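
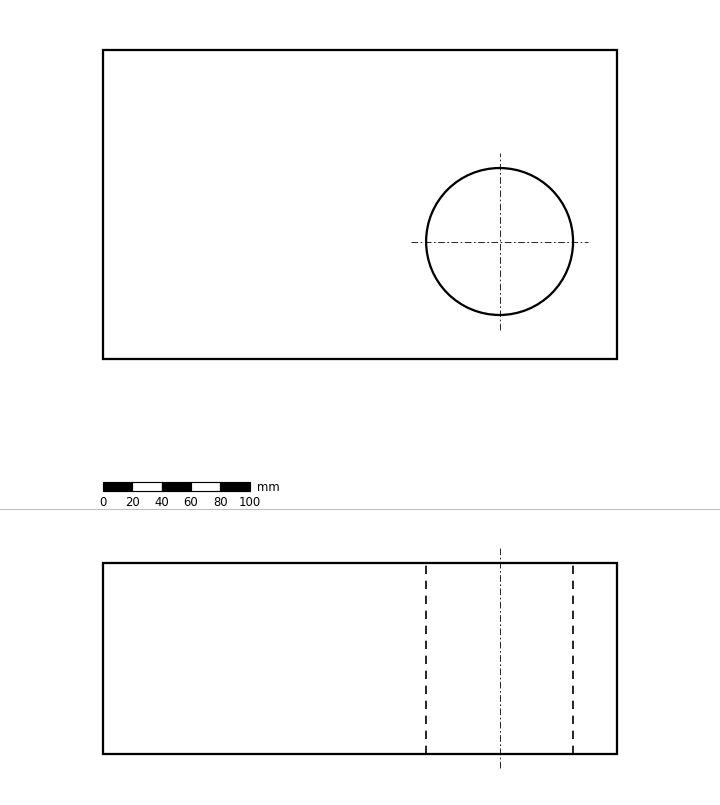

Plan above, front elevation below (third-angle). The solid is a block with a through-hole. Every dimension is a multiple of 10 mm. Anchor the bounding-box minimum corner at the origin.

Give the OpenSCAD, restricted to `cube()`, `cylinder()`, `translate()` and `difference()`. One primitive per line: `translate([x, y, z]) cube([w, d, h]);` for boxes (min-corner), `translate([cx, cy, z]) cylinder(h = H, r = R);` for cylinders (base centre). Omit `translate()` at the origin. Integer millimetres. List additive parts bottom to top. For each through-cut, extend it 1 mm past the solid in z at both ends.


difference() {
  cube([350, 210, 130]);
  translate([270, 80, -1]) cylinder(h = 132, r = 50);
}


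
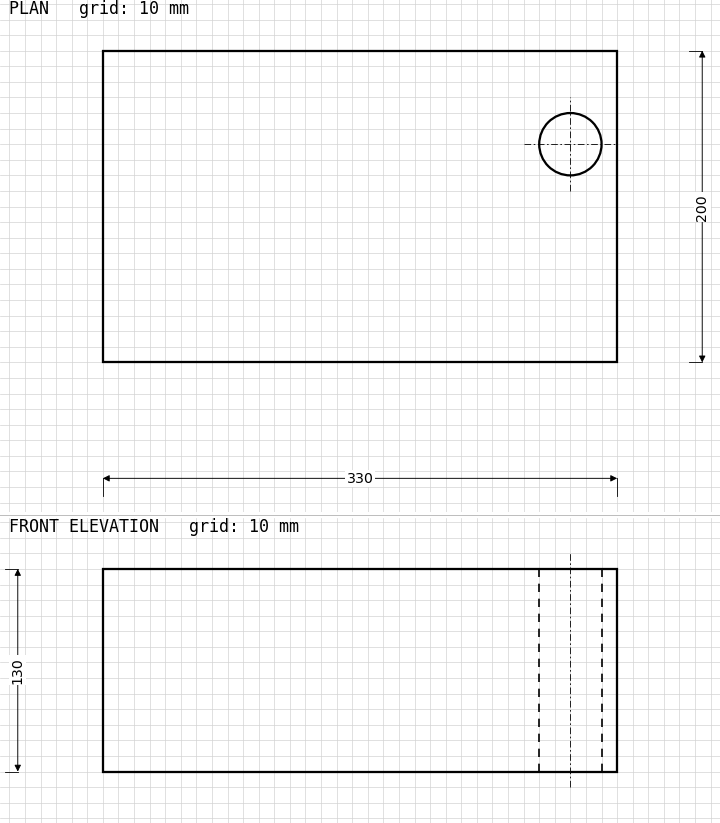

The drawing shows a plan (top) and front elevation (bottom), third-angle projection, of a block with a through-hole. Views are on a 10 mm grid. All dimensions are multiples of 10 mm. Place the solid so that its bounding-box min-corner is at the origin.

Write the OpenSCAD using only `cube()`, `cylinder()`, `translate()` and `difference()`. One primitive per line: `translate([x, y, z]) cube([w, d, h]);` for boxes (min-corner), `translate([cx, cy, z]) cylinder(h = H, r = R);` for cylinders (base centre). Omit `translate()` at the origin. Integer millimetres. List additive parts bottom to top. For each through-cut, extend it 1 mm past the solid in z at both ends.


difference() {
  cube([330, 200, 130]);
  translate([300, 140, -1]) cylinder(h = 132, r = 20);
}


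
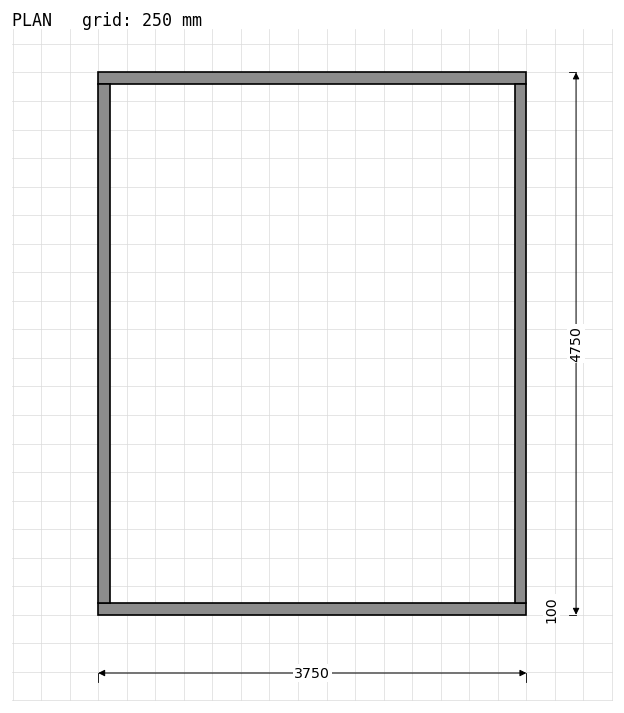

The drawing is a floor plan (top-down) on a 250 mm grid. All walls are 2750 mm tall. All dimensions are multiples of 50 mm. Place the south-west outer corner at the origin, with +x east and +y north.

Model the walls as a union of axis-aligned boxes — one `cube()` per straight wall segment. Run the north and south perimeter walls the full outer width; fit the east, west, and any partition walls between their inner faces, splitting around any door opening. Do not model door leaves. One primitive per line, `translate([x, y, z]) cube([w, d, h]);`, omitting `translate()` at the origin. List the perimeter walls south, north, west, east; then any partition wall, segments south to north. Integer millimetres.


cube([3750, 100, 2750]);
translate([0, 4650, 0]) cube([3750, 100, 2750]);
translate([0, 100, 0]) cube([100, 4550, 2750]);
translate([3650, 100, 0]) cube([100, 4550, 2750]);


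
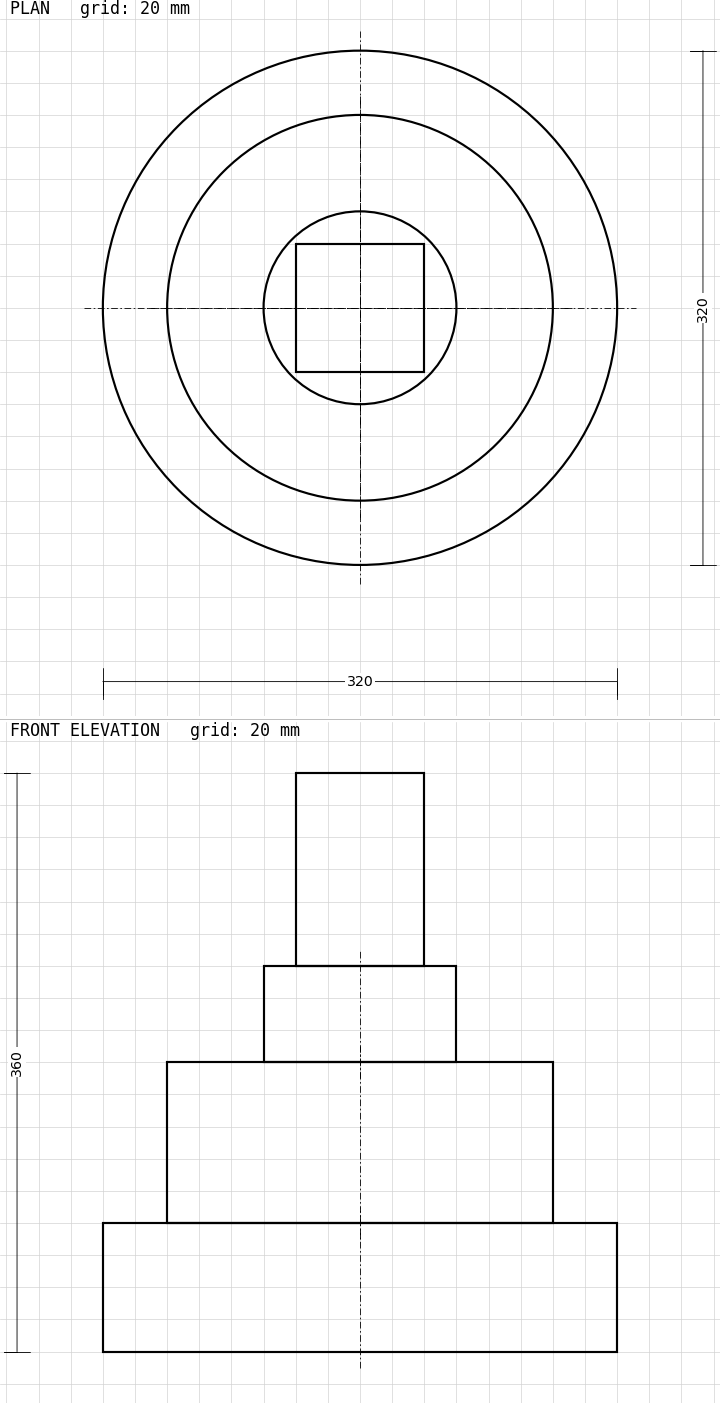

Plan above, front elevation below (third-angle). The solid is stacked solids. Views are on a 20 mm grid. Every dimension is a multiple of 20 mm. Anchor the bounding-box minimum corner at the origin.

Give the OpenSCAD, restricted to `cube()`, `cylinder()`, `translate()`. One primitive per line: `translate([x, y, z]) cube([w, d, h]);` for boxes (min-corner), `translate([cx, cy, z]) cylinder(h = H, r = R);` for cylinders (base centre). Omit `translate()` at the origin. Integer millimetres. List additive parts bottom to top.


translate([160, 160, 0]) cylinder(h = 80, r = 160);
translate([160, 160, 80]) cylinder(h = 100, r = 120);
translate([160, 160, 180]) cylinder(h = 60, r = 60);
translate([120, 120, 240]) cube([80, 80, 120]);


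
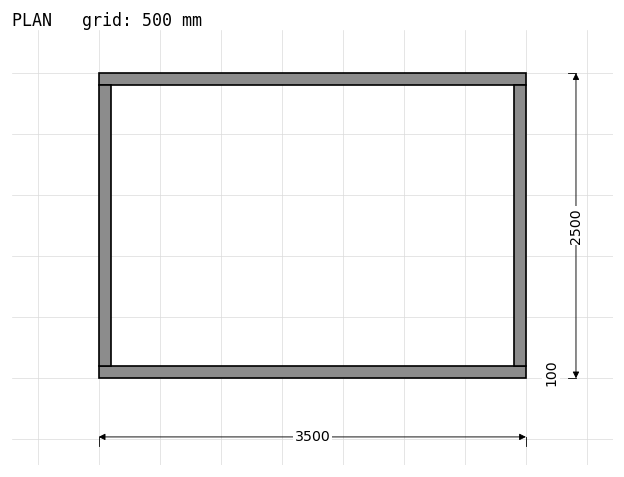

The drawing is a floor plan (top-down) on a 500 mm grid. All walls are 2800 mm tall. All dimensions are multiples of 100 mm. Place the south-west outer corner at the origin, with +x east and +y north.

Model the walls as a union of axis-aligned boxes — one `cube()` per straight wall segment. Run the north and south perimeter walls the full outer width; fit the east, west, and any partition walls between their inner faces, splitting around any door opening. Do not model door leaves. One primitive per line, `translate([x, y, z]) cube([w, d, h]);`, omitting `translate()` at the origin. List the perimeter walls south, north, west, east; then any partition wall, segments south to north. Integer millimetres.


cube([3500, 100, 2800]);
translate([0, 2400, 0]) cube([3500, 100, 2800]);
translate([0, 100, 0]) cube([100, 2300, 2800]);
translate([3400, 100, 0]) cube([100, 2300, 2800]);


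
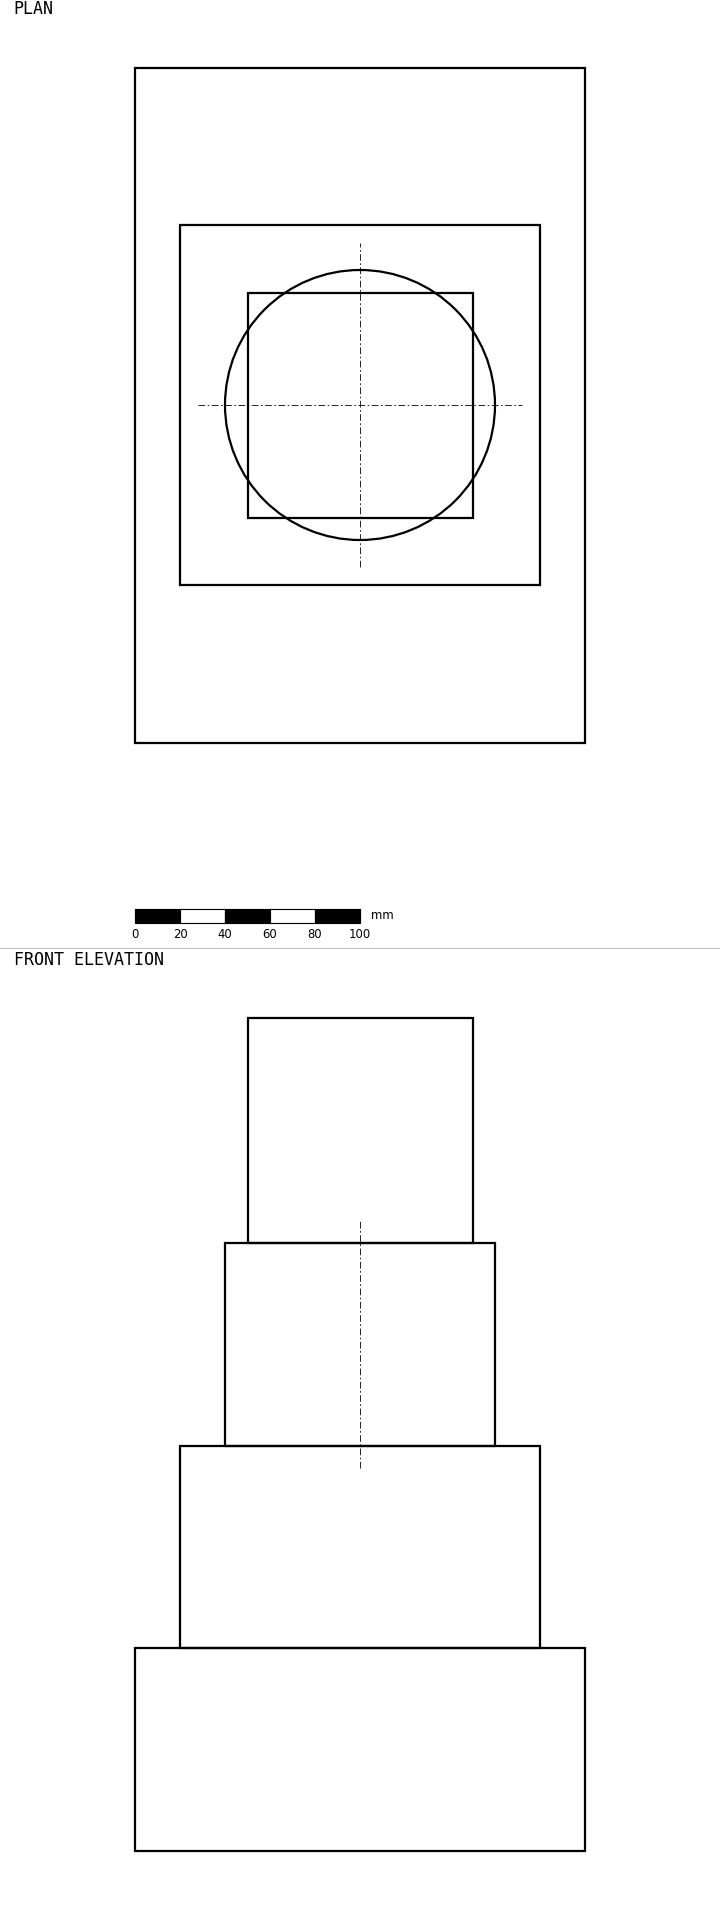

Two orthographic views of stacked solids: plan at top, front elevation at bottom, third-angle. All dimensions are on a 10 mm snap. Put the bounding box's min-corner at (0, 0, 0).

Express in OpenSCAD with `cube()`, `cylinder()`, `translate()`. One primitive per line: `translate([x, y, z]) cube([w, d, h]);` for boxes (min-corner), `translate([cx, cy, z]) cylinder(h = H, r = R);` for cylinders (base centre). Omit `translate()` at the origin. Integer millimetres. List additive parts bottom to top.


cube([200, 300, 90]);
translate([20, 70, 90]) cube([160, 160, 90]);
translate([100, 150, 180]) cylinder(h = 90, r = 60);
translate([50, 100, 270]) cube([100, 100, 100]);


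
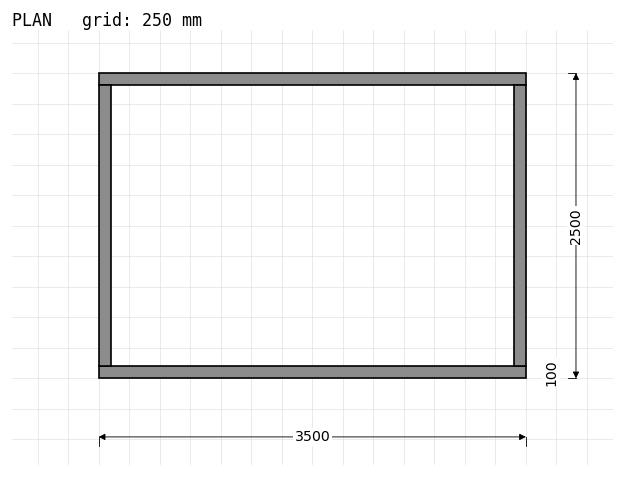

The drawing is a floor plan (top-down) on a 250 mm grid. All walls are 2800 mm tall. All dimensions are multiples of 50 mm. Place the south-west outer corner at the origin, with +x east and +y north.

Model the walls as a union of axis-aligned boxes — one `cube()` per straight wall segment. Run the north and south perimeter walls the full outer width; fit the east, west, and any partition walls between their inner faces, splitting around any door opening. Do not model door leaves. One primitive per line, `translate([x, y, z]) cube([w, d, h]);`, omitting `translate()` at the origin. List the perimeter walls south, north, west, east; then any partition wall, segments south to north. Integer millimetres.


cube([3500, 100, 2800]);
translate([0, 2400, 0]) cube([3500, 100, 2800]);
translate([0, 100, 0]) cube([100, 2300, 2800]);
translate([3400, 100, 0]) cube([100, 2300, 2800]);


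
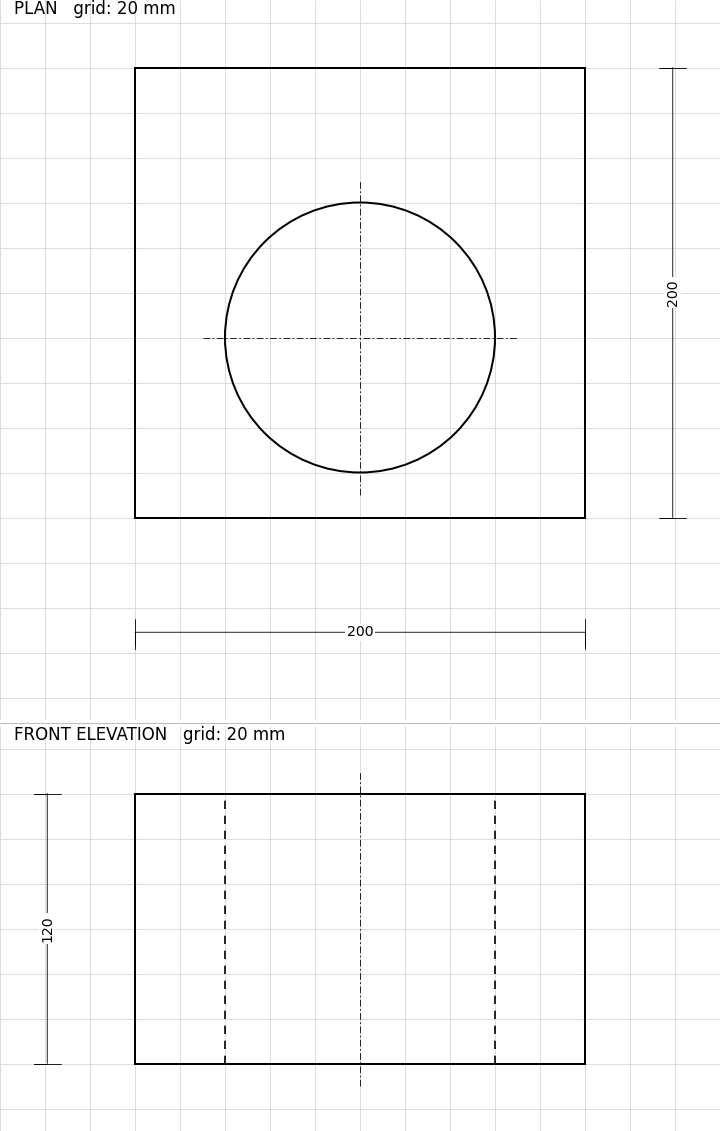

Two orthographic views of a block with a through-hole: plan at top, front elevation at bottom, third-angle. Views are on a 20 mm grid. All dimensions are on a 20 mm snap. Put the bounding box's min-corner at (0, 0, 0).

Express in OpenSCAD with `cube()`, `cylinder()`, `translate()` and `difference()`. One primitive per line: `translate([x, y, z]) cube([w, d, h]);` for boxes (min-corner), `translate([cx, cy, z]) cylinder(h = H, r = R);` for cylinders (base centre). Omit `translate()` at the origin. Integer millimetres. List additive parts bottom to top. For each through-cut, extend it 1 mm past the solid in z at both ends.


difference() {
  cube([200, 200, 120]);
  translate([100, 80, -1]) cylinder(h = 122, r = 60);
}


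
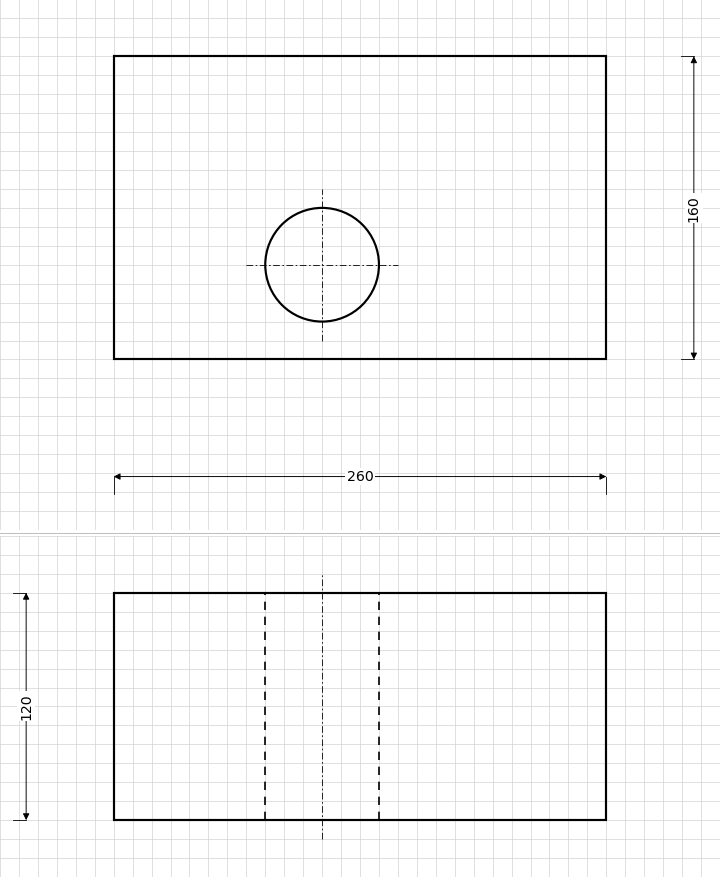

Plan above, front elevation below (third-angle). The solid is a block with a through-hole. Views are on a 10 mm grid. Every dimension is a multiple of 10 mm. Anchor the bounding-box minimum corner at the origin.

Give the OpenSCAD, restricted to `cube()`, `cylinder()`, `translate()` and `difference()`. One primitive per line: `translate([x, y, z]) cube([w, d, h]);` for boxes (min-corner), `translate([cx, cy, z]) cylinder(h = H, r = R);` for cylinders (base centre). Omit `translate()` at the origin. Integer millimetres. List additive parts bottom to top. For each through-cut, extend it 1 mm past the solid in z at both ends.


difference() {
  cube([260, 160, 120]);
  translate([110, 50, -1]) cylinder(h = 122, r = 30);
}


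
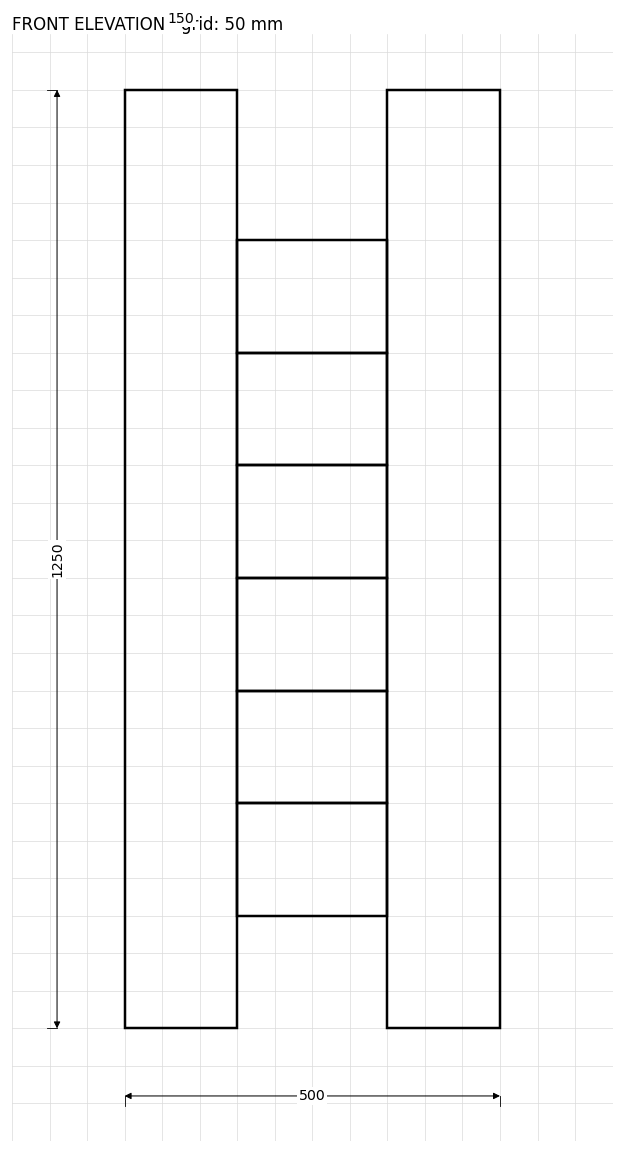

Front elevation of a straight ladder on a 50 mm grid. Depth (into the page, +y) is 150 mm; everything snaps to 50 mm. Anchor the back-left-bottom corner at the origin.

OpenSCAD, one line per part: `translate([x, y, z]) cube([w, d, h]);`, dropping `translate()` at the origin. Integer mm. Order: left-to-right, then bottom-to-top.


cube([150, 150, 1250]);
translate([150, 0, 150]) cube([200, 150, 150]);
translate([150, 0, 300]) cube([200, 150, 150]);
translate([150, 0, 450]) cube([200, 150, 150]);
translate([150, 0, 600]) cube([200, 150, 150]);
translate([150, 0, 750]) cube([200, 150, 150]);
translate([150, 0, 900]) cube([200, 150, 150]);
translate([350, 0, 0]) cube([150, 150, 1250]);


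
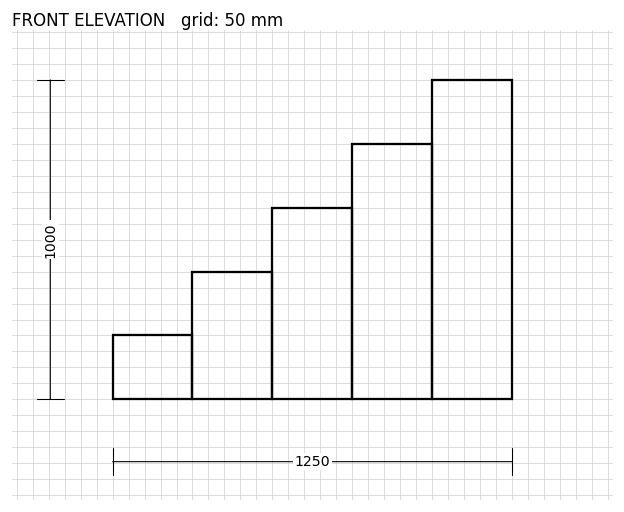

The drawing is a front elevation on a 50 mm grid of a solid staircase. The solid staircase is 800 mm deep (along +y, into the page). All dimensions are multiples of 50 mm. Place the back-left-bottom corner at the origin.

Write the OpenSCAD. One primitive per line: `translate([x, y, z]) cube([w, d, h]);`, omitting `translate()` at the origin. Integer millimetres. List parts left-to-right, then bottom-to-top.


cube([250, 800, 200]);
translate([250, 0, 0]) cube([250, 800, 400]);
translate([500, 0, 0]) cube([250, 800, 600]);
translate([750, 0, 0]) cube([250, 800, 800]);
translate([1000, 0, 0]) cube([250, 800, 1000]);


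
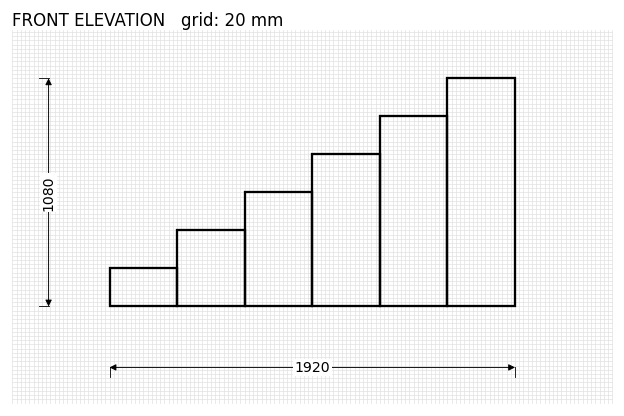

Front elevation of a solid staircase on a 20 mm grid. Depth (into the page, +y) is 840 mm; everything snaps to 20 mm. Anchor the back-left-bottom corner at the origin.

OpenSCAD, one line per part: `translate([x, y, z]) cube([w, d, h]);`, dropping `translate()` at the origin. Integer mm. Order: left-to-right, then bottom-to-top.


cube([320, 840, 180]);
translate([320, 0, 0]) cube([320, 840, 360]);
translate([640, 0, 0]) cube([320, 840, 540]);
translate([960, 0, 0]) cube([320, 840, 720]);
translate([1280, 0, 0]) cube([320, 840, 900]);
translate([1600, 0, 0]) cube([320, 840, 1080]);


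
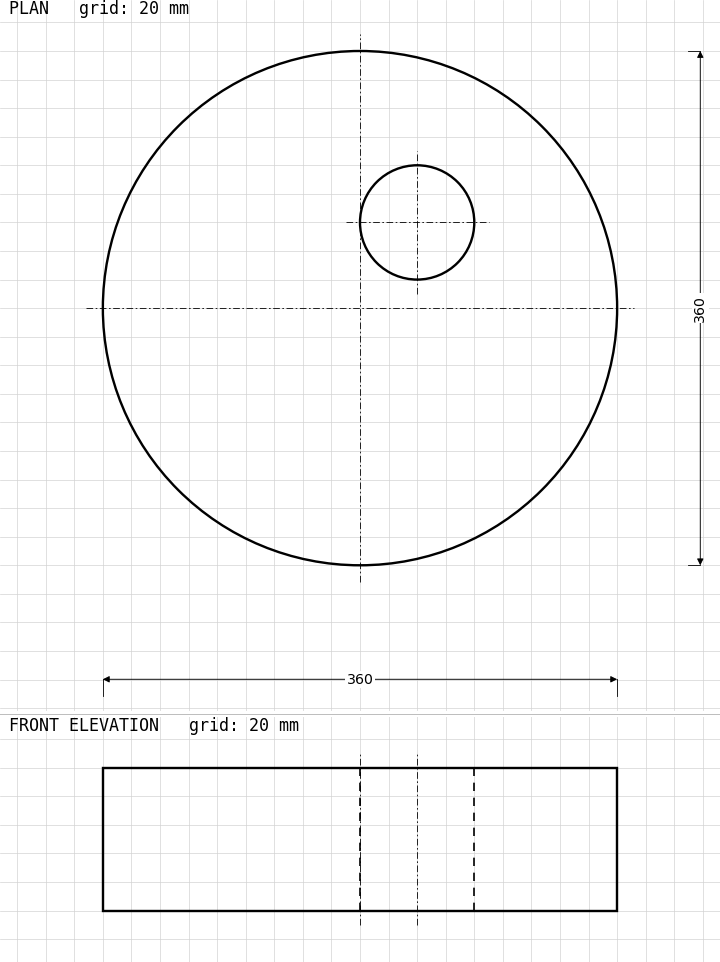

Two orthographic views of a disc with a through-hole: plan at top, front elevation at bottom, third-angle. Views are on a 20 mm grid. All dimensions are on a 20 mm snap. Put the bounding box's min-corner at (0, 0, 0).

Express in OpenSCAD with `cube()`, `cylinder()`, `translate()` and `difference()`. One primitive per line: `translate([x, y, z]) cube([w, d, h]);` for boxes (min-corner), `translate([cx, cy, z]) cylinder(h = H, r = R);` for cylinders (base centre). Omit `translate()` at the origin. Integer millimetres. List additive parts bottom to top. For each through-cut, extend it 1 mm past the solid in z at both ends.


difference() {
  translate([180, 180, 0]) cylinder(h = 100, r = 180);
  translate([220, 240, -1]) cylinder(h = 102, r = 40);
}


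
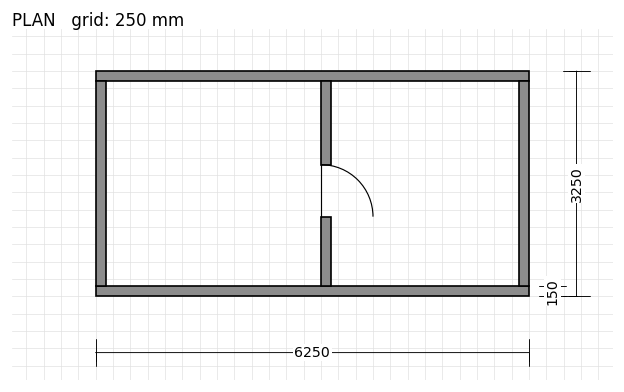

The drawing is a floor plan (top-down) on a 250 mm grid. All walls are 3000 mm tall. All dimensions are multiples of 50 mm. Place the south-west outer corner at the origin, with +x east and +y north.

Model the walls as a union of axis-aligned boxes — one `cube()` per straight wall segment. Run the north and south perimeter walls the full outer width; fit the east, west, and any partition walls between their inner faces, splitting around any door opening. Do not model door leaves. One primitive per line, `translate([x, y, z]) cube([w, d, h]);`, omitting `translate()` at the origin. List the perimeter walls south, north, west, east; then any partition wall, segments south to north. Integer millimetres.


cube([6250, 150, 3000]);
translate([0, 3100, 0]) cube([6250, 150, 3000]);
translate([0, 150, 0]) cube([150, 2950, 3000]);
translate([6100, 150, 0]) cube([150, 2950, 3000]);
translate([3250, 150, 0]) cube([150, 1000, 3000]);
translate([3250, 1900, 0]) cube([150, 1200, 3000]);


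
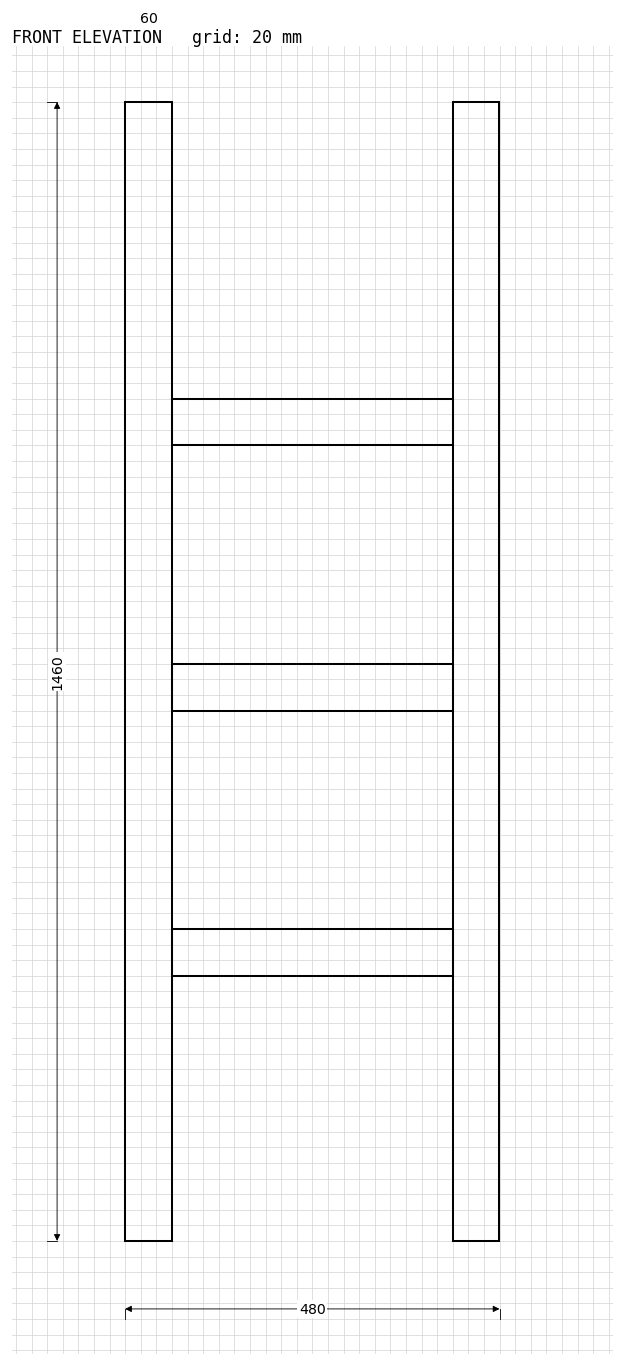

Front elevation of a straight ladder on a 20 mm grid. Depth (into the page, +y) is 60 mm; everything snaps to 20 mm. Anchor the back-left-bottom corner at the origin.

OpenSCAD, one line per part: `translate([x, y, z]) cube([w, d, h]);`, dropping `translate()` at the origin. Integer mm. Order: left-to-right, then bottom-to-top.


cube([60, 60, 1460]);
translate([60, 0, 340]) cube([360, 60, 60]);
translate([60, 0, 680]) cube([360, 60, 60]);
translate([60, 0, 1020]) cube([360, 60, 60]);
translate([420, 0, 0]) cube([60, 60, 1460]);


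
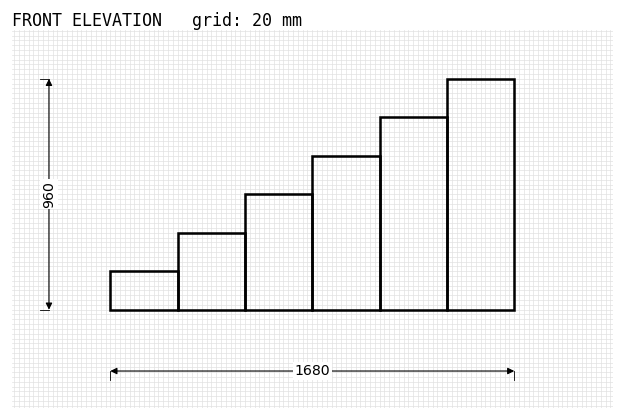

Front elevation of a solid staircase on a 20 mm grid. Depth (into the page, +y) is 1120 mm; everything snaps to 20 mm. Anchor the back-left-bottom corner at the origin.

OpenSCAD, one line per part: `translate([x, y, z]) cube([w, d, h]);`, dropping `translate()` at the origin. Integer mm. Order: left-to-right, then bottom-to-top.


cube([280, 1120, 160]);
translate([280, 0, 0]) cube([280, 1120, 320]);
translate([560, 0, 0]) cube([280, 1120, 480]);
translate([840, 0, 0]) cube([280, 1120, 640]);
translate([1120, 0, 0]) cube([280, 1120, 800]);
translate([1400, 0, 0]) cube([280, 1120, 960]);


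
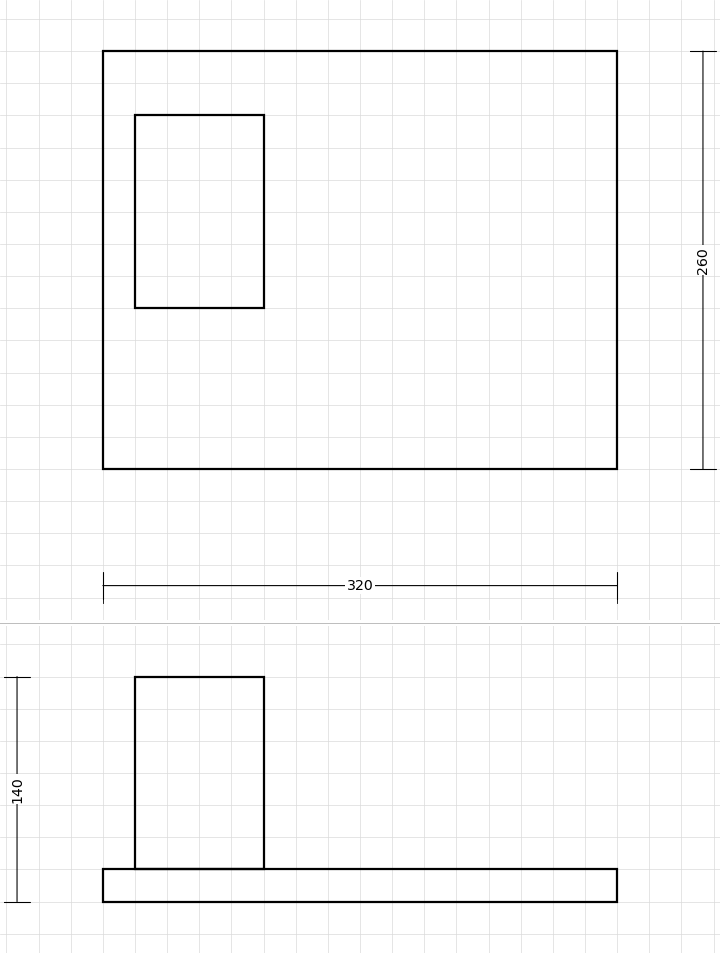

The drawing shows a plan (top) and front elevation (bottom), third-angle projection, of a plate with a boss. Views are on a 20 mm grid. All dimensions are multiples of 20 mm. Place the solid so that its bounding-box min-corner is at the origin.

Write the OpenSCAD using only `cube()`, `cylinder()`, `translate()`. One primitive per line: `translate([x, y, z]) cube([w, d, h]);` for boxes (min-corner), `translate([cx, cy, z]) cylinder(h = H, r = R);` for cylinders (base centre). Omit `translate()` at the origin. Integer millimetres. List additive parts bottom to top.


cube([320, 260, 20]);
translate([20, 100, 20]) cube([80, 120, 120]);


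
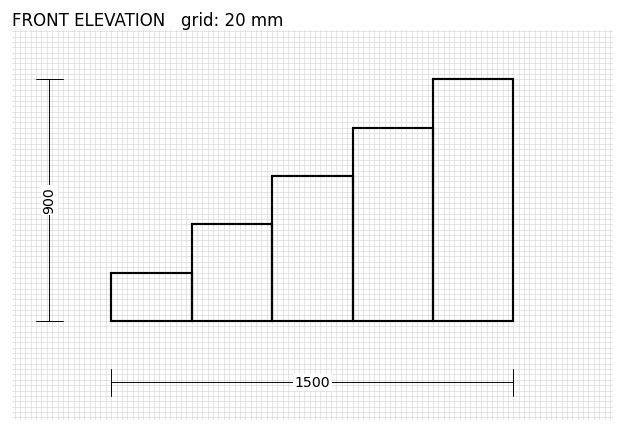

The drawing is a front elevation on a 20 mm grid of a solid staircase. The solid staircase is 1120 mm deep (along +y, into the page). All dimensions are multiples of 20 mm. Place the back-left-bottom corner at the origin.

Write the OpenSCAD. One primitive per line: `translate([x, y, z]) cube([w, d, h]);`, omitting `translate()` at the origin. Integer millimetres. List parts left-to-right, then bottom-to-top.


cube([300, 1120, 180]);
translate([300, 0, 0]) cube([300, 1120, 360]);
translate([600, 0, 0]) cube([300, 1120, 540]);
translate([900, 0, 0]) cube([300, 1120, 720]);
translate([1200, 0, 0]) cube([300, 1120, 900]);


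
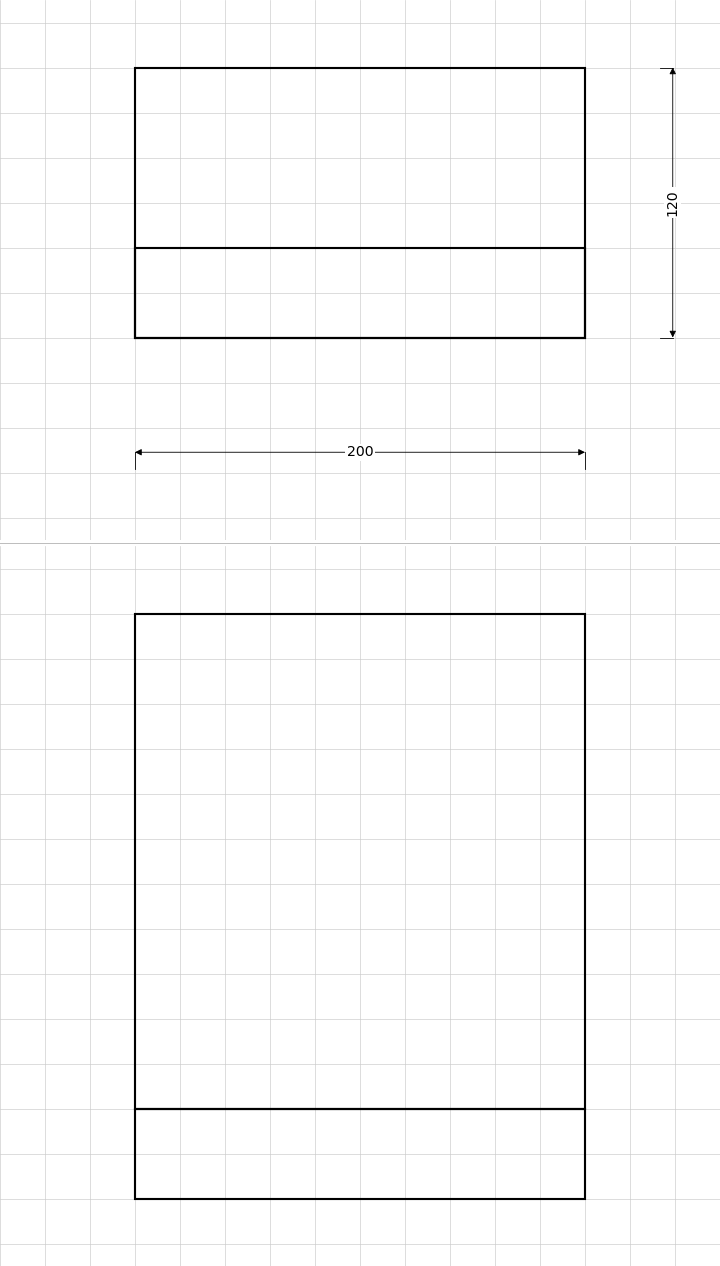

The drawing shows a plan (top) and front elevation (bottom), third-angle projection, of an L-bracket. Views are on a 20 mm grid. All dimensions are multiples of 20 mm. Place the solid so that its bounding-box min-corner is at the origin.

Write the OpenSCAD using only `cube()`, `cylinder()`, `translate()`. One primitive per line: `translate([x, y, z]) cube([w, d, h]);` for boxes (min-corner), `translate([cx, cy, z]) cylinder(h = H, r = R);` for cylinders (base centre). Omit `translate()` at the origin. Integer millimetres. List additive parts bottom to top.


cube([200, 120, 40]);
translate([0, 0, 40]) cube([200, 40, 220]);


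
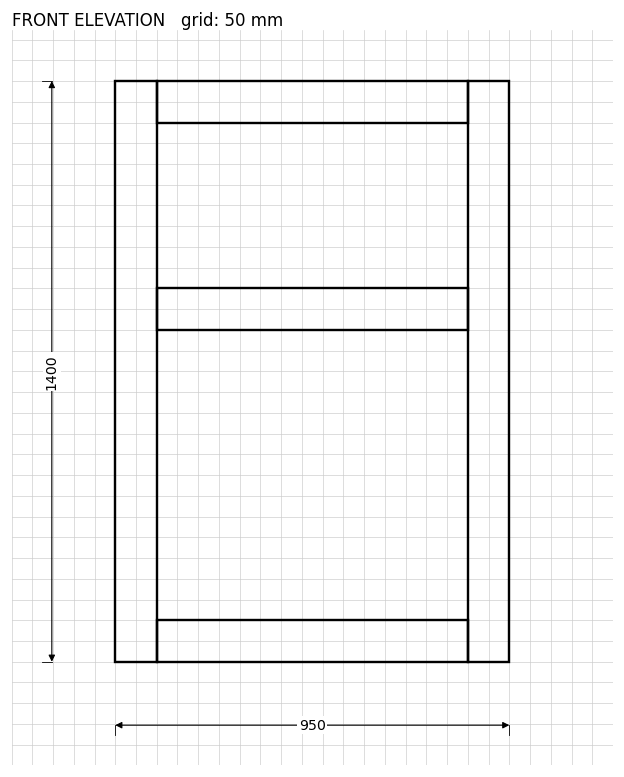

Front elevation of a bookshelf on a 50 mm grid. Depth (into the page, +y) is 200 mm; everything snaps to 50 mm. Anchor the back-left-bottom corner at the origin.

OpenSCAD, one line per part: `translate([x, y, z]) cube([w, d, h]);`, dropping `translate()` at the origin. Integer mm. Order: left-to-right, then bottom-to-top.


cube([100, 200, 1400]);
translate([100, 0, 0]) cube([750, 200, 100]);
translate([100, 0, 800]) cube([750, 200, 100]);
translate([100, 0, 1300]) cube([750, 200, 100]);
translate([850, 0, 0]) cube([100, 200, 1400]);


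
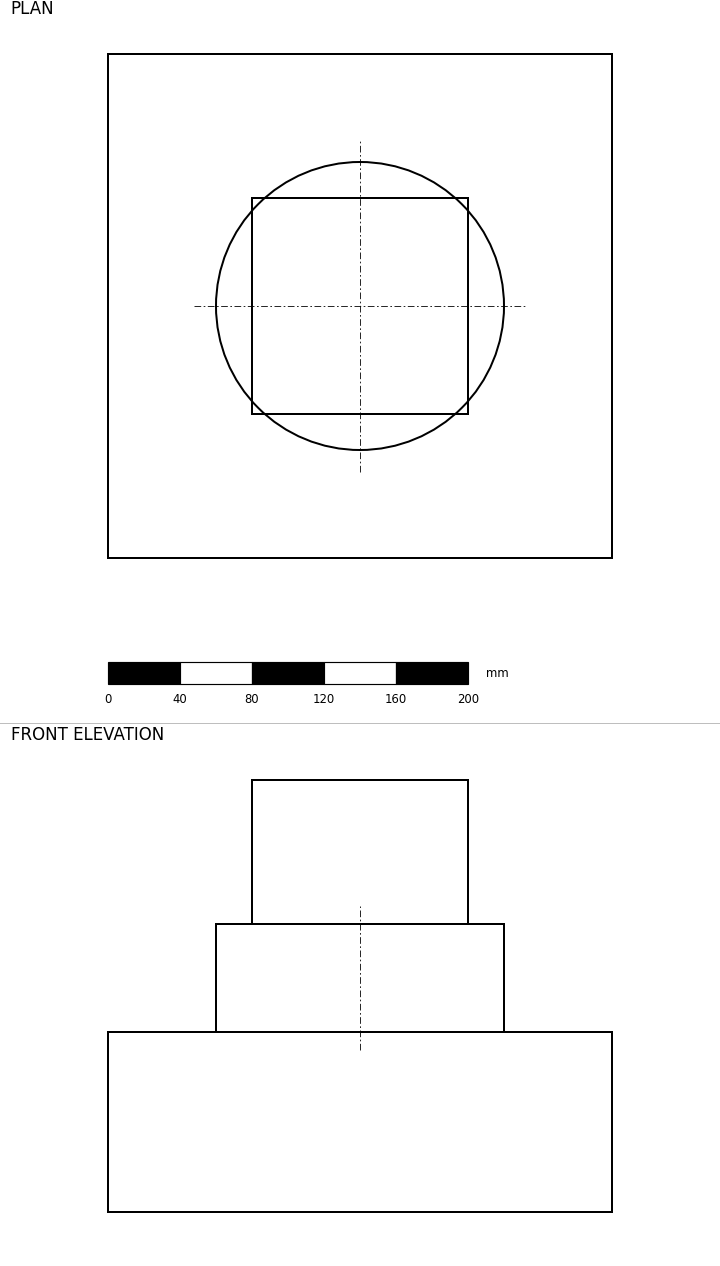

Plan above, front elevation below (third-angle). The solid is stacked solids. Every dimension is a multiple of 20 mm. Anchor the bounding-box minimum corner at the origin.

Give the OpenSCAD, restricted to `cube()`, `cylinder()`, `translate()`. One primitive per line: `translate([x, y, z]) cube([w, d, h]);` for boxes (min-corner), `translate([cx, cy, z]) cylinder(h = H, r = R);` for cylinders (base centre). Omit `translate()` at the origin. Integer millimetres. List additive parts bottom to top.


cube([280, 280, 100]);
translate([140, 140, 100]) cylinder(h = 60, r = 80);
translate([80, 80, 160]) cube([120, 120, 80]);


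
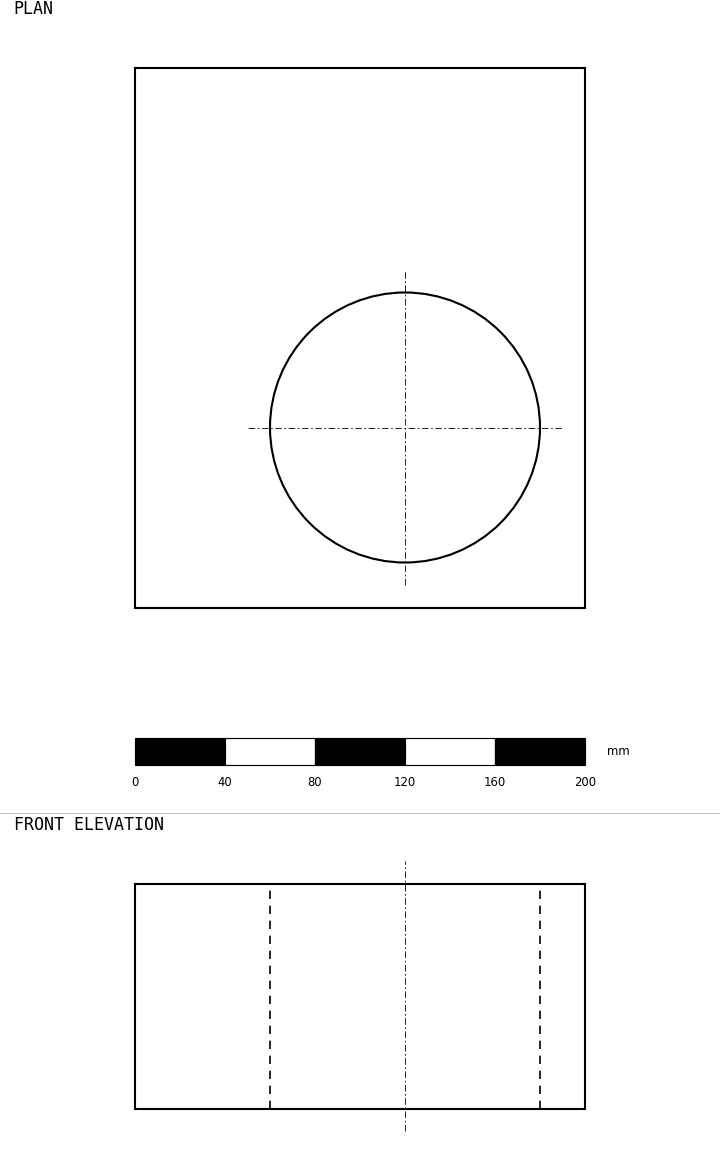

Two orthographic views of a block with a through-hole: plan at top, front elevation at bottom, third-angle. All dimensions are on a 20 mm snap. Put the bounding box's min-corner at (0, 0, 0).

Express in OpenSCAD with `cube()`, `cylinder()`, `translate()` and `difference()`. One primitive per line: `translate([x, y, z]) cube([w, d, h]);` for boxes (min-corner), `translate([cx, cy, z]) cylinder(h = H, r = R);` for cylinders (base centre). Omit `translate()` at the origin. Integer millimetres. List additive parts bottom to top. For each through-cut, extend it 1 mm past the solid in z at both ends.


difference() {
  cube([200, 240, 100]);
  translate([120, 80, -1]) cylinder(h = 102, r = 60);
}


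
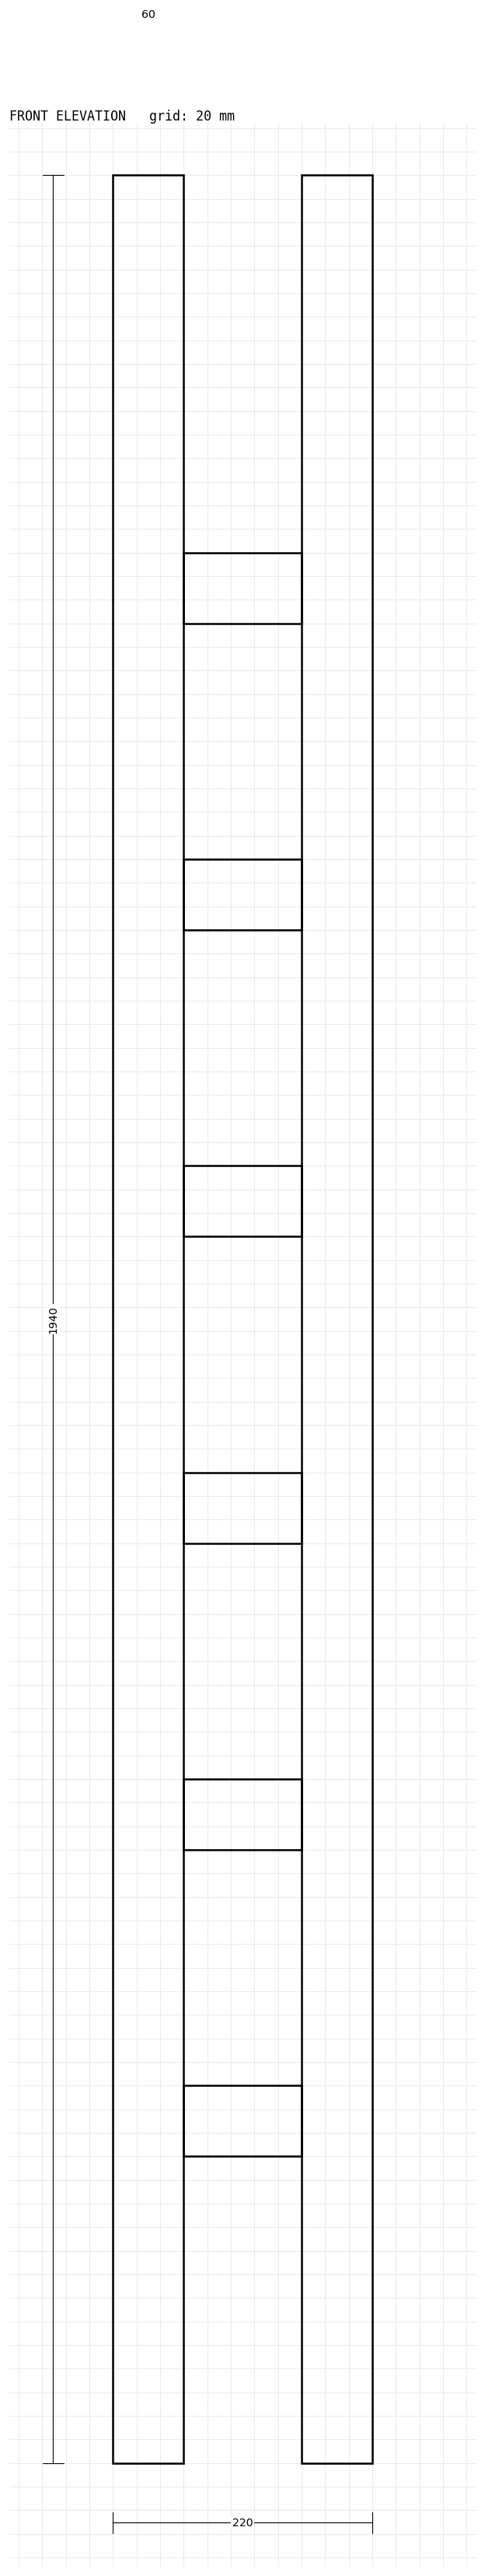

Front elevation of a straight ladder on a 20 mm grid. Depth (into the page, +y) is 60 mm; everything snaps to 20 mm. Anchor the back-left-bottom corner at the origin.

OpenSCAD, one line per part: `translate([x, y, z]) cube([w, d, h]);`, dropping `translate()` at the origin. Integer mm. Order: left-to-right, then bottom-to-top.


cube([60, 60, 1940]);
translate([60, 0, 260]) cube([100, 60, 60]);
translate([60, 0, 520]) cube([100, 60, 60]);
translate([60, 0, 780]) cube([100, 60, 60]);
translate([60, 0, 1040]) cube([100, 60, 60]);
translate([60, 0, 1300]) cube([100, 60, 60]);
translate([60, 0, 1560]) cube([100, 60, 60]);
translate([160, 0, 0]) cube([60, 60, 1940]);


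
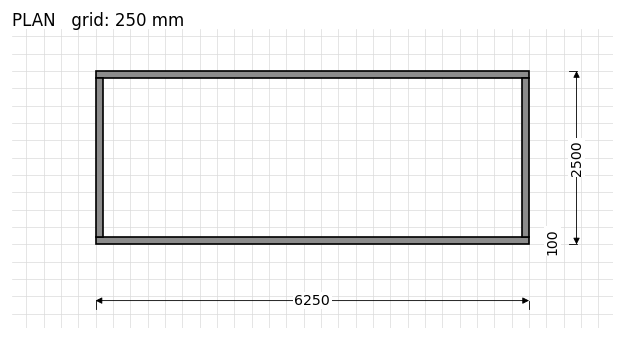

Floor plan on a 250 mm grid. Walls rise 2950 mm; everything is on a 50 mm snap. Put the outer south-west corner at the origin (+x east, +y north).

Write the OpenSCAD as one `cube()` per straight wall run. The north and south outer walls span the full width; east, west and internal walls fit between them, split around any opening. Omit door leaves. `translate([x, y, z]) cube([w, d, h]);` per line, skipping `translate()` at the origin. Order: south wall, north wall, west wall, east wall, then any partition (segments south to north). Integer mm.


cube([6250, 100, 2950]);
translate([0, 2400, 0]) cube([6250, 100, 2950]);
translate([0, 100, 0]) cube([100, 2300, 2950]);
translate([6150, 100, 0]) cube([100, 2300, 2950]);


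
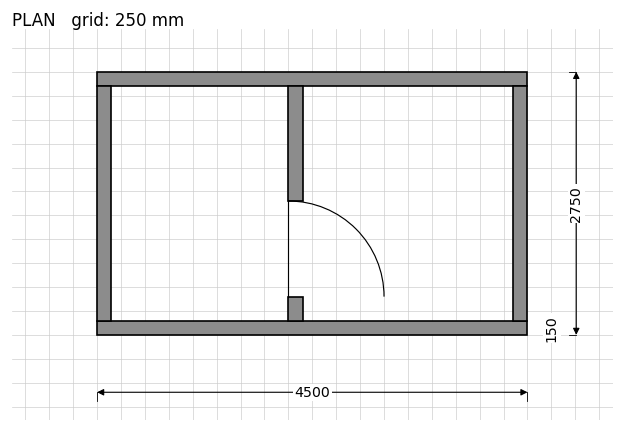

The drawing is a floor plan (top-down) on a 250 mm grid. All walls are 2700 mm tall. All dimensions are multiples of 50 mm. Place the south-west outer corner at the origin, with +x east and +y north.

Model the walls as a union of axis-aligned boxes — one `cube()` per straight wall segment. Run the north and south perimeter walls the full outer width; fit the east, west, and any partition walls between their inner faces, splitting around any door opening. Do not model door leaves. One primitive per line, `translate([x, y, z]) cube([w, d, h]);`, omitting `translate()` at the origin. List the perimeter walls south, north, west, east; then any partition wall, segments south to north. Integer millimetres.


cube([4500, 150, 2700]);
translate([0, 2600, 0]) cube([4500, 150, 2700]);
translate([0, 150, 0]) cube([150, 2450, 2700]);
translate([4350, 150, 0]) cube([150, 2450, 2700]);
translate([2000, 150, 0]) cube([150, 250, 2700]);
translate([2000, 1400, 0]) cube([150, 1200, 2700]);


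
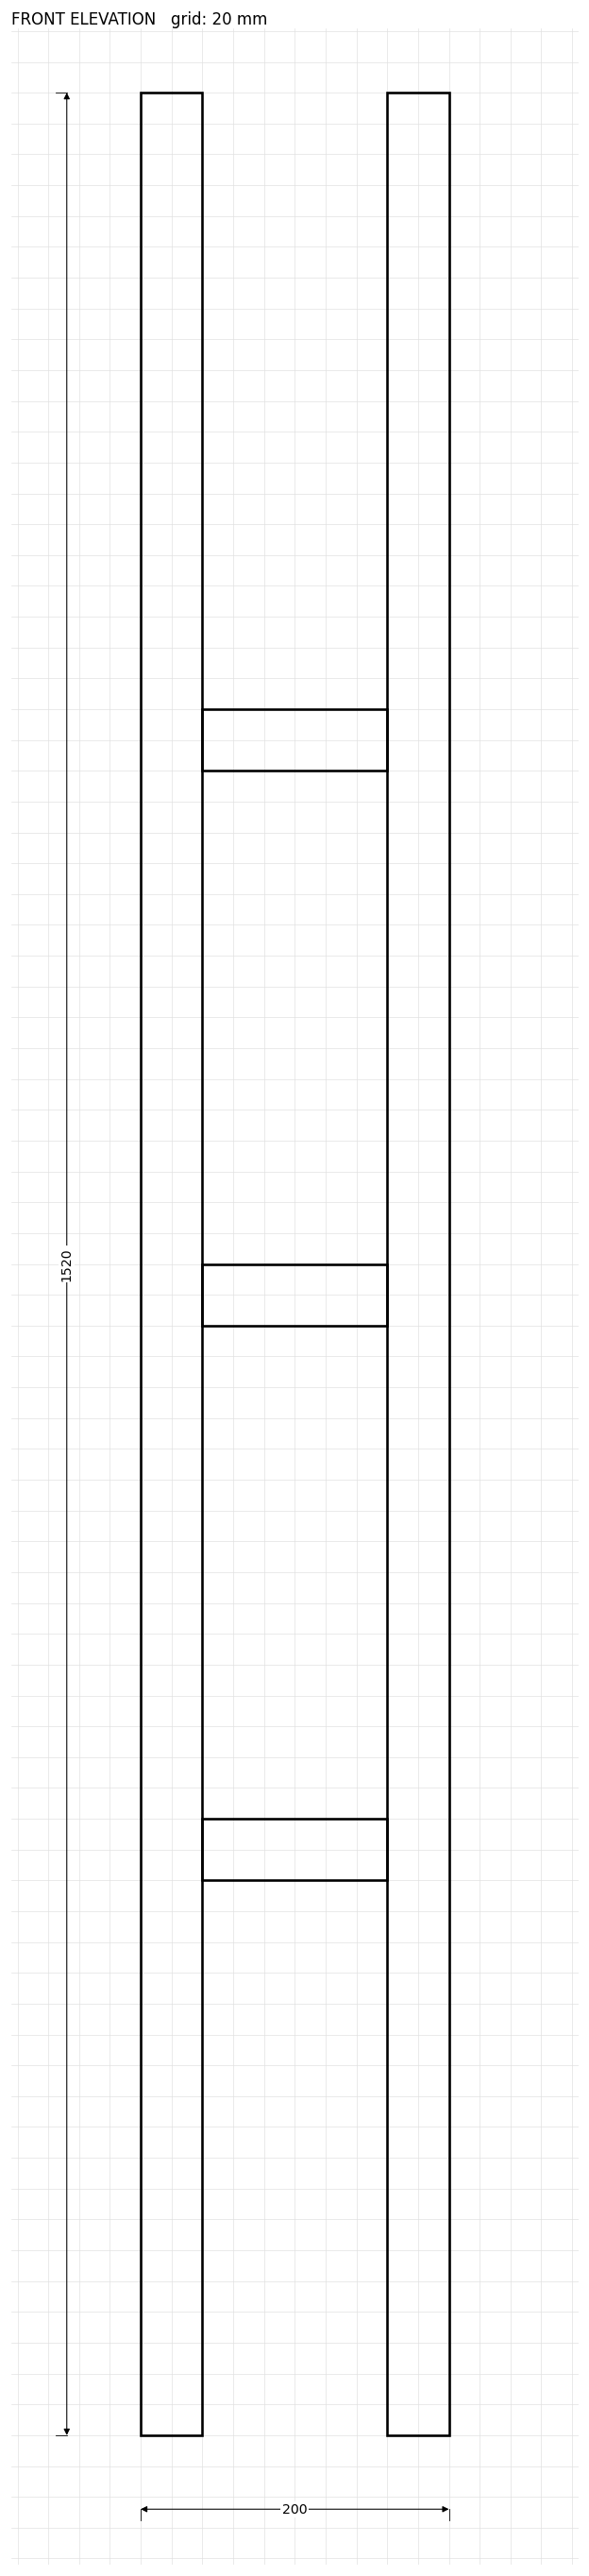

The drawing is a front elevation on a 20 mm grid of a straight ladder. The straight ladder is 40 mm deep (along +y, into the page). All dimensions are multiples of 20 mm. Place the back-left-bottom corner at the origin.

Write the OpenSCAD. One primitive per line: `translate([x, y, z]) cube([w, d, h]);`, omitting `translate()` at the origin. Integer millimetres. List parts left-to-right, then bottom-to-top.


cube([40, 40, 1520]);
translate([40, 0, 360]) cube([120, 40, 40]);
translate([40, 0, 720]) cube([120, 40, 40]);
translate([40, 0, 1080]) cube([120, 40, 40]);
translate([160, 0, 0]) cube([40, 40, 1520]);


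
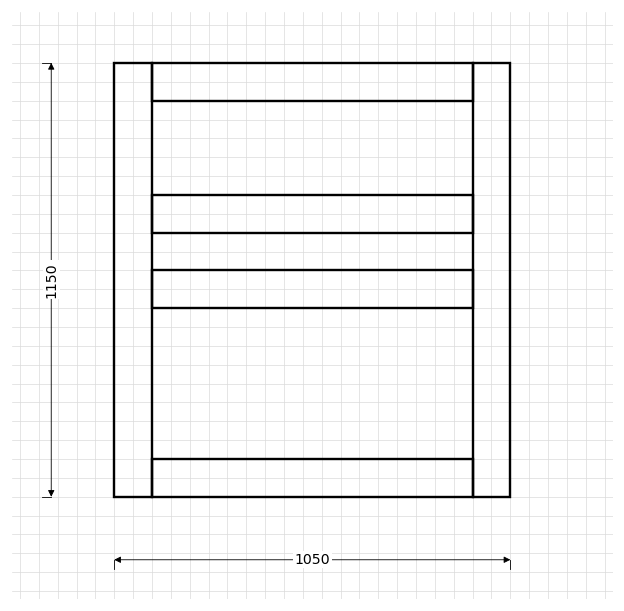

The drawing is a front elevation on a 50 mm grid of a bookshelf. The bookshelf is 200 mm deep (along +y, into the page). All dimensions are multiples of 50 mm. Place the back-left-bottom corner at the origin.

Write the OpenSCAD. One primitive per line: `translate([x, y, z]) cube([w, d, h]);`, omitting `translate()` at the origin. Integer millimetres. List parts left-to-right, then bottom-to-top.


cube([100, 200, 1150]);
translate([100, 0, 0]) cube([850, 200, 100]);
translate([100, 0, 500]) cube([850, 200, 100]);
translate([100, 0, 700]) cube([850, 200, 100]);
translate([100, 0, 1050]) cube([850, 200, 100]);
translate([950, 0, 0]) cube([100, 200, 1150]);


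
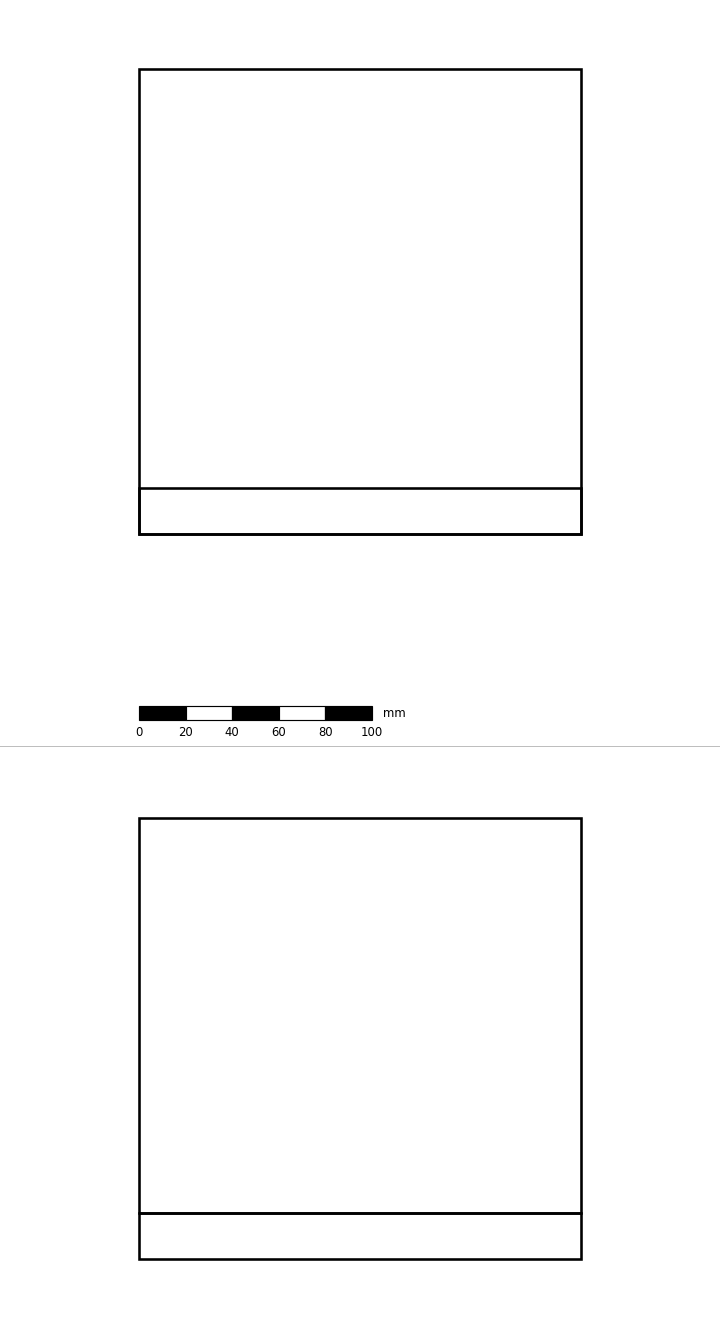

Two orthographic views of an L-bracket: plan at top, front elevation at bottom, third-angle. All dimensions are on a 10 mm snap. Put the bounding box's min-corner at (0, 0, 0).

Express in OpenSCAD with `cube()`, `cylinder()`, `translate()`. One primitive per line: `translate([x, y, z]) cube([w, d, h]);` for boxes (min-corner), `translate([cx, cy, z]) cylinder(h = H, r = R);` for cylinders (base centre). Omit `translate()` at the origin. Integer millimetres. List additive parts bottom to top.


cube([190, 200, 20]);
translate([0, 0, 20]) cube([190, 20, 170]);


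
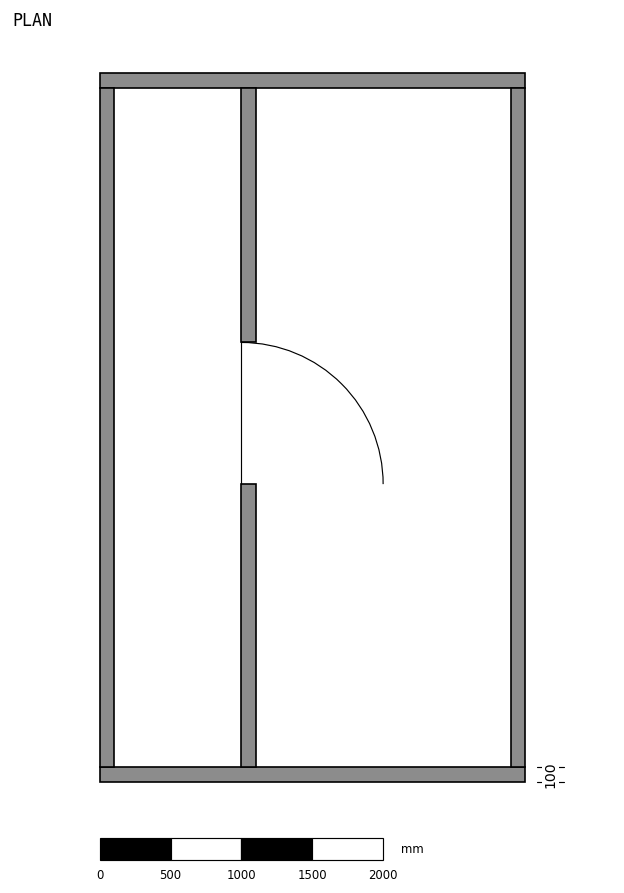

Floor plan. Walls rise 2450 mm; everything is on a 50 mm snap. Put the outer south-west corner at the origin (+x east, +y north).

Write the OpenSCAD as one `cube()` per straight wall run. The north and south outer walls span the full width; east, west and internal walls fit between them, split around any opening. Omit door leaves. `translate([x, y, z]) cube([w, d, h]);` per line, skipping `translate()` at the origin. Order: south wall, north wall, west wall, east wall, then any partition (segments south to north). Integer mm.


cube([3000, 100, 2450]);
translate([0, 4900, 0]) cube([3000, 100, 2450]);
translate([0, 100, 0]) cube([100, 4800, 2450]);
translate([2900, 100, 0]) cube([100, 4800, 2450]);
translate([1000, 100, 0]) cube([100, 2000, 2450]);
translate([1000, 3100, 0]) cube([100, 1800, 2450]);


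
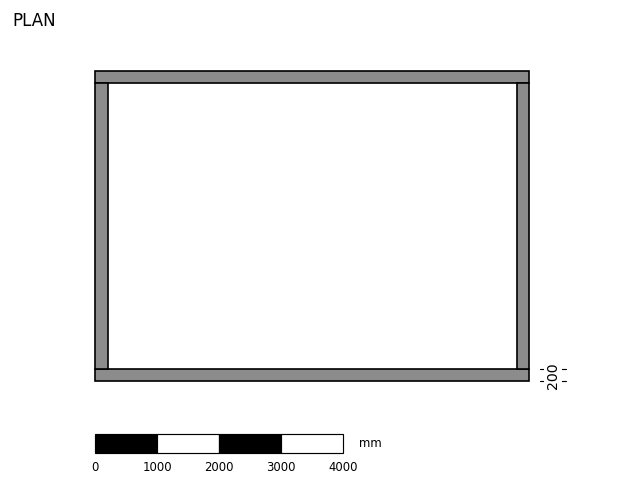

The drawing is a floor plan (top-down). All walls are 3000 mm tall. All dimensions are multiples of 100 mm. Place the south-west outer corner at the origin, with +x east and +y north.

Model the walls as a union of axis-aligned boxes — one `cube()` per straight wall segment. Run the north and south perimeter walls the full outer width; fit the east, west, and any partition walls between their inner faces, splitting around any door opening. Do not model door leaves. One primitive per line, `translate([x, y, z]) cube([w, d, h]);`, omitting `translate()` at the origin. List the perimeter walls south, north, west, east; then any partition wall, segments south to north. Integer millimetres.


cube([7000, 200, 3000]);
translate([0, 4800, 0]) cube([7000, 200, 3000]);
translate([0, 200, 0]) cube([200, 4600, 3000]);
translate([6800, 200, 0]) cube([200, 4600, 3000]);


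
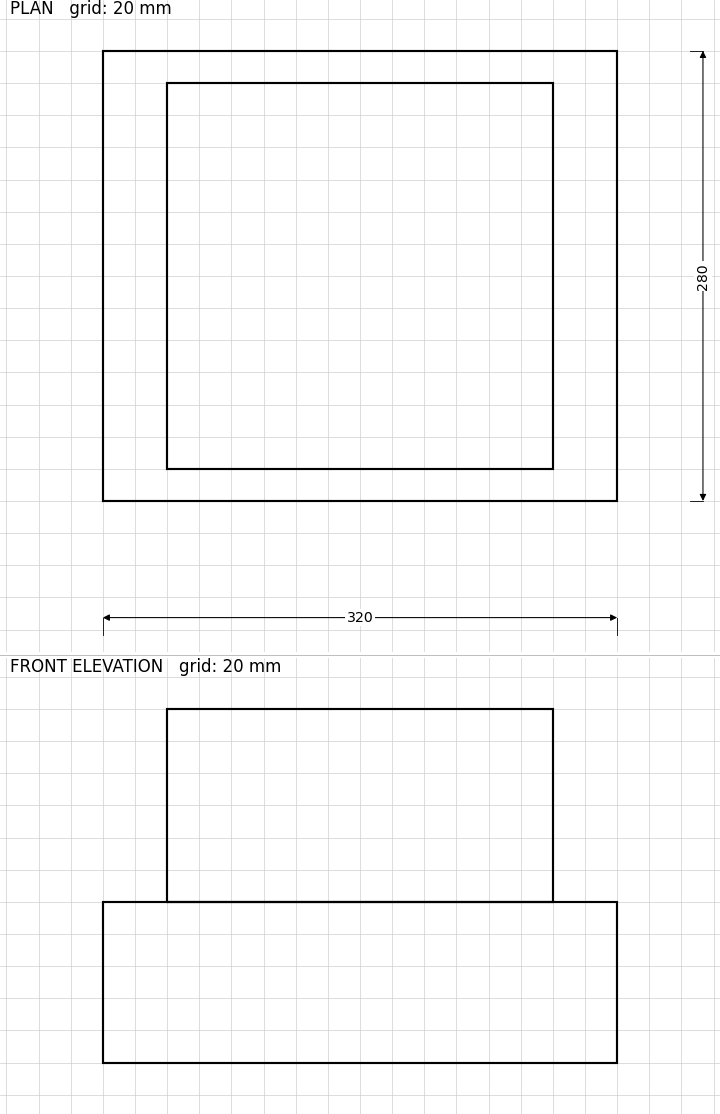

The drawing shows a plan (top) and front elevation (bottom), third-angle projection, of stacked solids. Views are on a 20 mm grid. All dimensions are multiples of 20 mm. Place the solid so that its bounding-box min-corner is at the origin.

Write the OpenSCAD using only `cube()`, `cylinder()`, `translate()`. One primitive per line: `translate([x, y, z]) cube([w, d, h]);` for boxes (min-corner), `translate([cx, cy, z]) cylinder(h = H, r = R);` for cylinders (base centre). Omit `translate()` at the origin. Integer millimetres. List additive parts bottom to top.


cube([320, 280, 100]);
translate([40, 20, 100]) cube([240, 240, 120]);


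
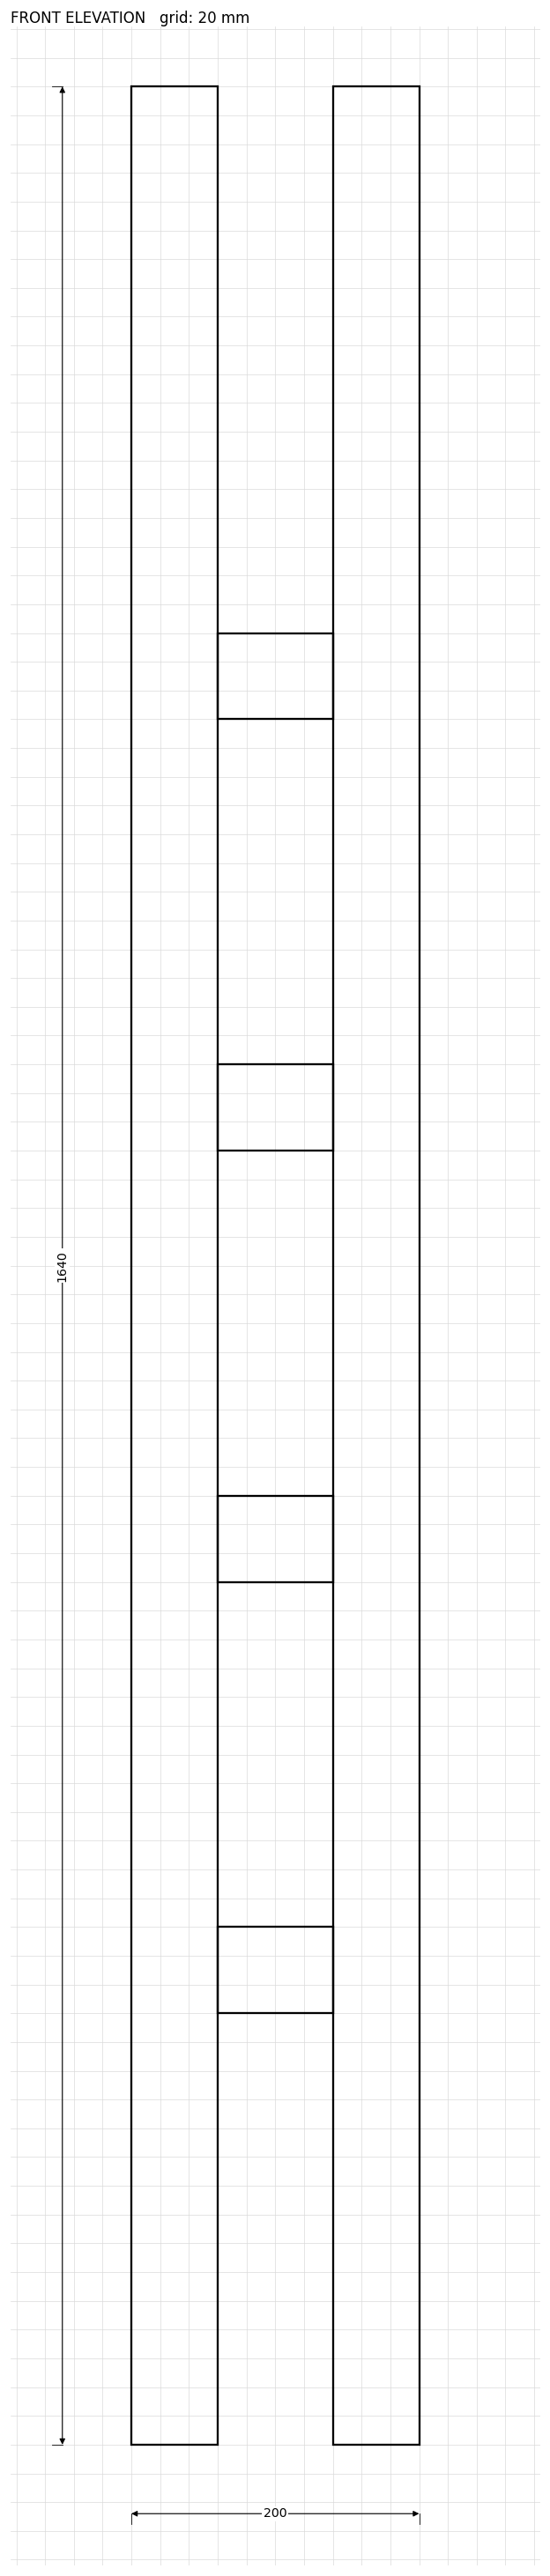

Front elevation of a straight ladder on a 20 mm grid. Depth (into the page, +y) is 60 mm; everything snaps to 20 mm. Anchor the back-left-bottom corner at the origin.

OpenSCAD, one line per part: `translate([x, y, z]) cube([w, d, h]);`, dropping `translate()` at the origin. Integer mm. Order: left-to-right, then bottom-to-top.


cube([60, 60, 1640]);
translate([60, 0, 300]) cube([80, 60, 60]);
translate([60, 0, 600]) cube([80, 60, 60]);
translate([60, 0, 900]) cube([80, 60, 60]);
translate([60, 0, 1200]) cube([80, 60, 60]);
translate([140, 0, 0]) cube([60, 60, 1640]);


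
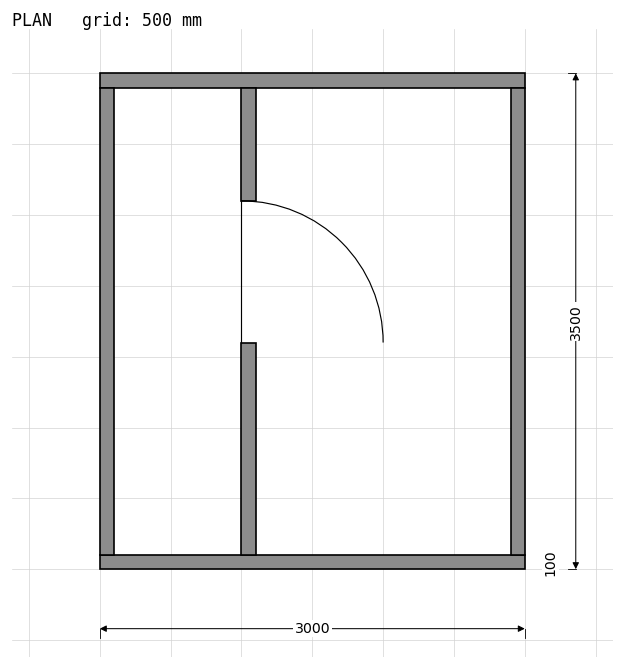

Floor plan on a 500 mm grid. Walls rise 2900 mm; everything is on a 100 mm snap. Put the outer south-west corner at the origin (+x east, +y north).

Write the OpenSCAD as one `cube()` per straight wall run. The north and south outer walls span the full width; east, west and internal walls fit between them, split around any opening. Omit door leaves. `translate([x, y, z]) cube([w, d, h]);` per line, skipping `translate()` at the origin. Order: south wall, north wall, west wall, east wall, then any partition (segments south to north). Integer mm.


cube([3000, 100, 2900]);
translate([0, 3400, 0]) cube([3000, 100, 2900]);
translate([0, 100, 0]) cube([100, 3300, 2900]);
translate([2900, 100, 0]) cube([100, 3300, 2900]);
translate([1000, 100, 0]) cube([100, 1500, 2900]);
translate([1000, 2600, 0]) cube([100, 800, 2900]);


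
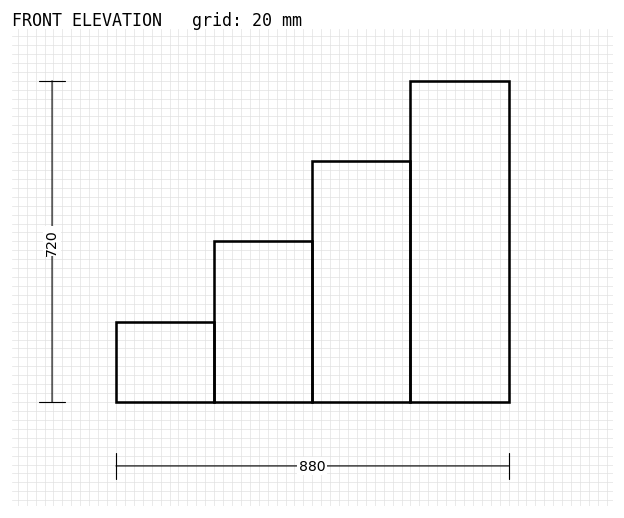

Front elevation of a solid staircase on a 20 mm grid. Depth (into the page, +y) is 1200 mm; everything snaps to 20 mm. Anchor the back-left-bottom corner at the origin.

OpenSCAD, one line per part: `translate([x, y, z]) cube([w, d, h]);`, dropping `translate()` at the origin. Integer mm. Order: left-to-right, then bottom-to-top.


cube([220, 1200, 180]);
translate([220, 0, 0]) cube([220, 1200, 360]);
translate([440, 0, 0]) cube([220, 1200, 540]);
translate([660, 0, 0]) cube([220, 1200, 720]);


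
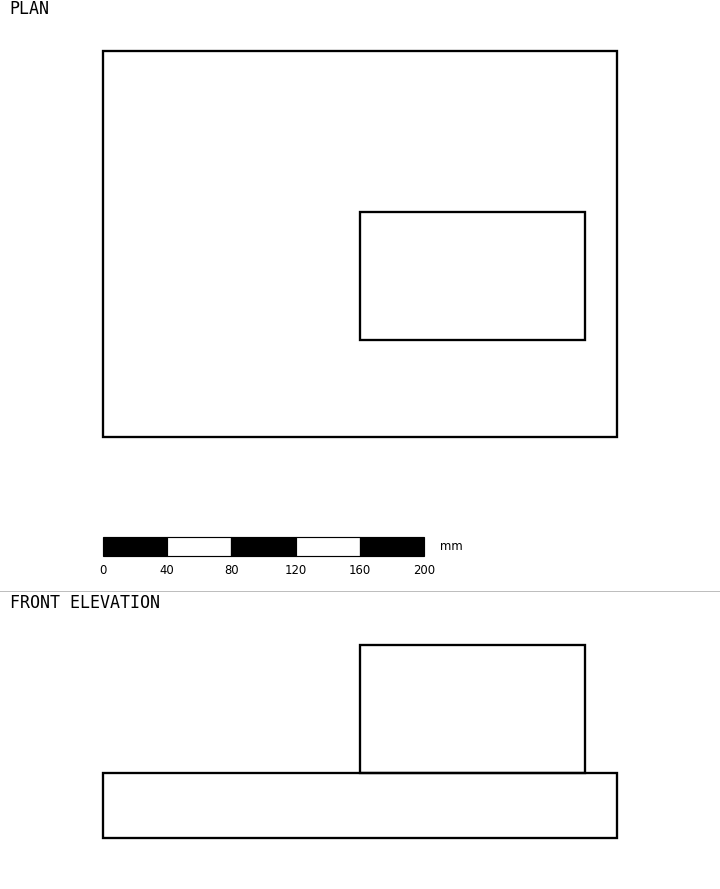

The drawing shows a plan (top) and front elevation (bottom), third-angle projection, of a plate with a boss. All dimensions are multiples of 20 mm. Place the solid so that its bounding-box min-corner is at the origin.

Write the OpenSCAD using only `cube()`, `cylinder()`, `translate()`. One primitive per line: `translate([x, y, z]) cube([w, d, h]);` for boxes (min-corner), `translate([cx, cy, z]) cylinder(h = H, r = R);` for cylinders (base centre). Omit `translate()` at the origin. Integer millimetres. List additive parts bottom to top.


cube([320, 240, 40]);
translate([160, 60, 40]) cube([140, 80, 80]);
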